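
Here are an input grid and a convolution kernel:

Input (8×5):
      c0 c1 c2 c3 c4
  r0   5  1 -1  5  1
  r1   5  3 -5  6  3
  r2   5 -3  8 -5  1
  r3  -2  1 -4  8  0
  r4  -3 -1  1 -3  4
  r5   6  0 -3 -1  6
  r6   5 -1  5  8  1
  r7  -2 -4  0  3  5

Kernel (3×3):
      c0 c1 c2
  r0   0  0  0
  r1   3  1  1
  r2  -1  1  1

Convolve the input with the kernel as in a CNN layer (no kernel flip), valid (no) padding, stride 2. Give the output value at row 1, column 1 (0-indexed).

-4

The receptive field on the input at this output position is [8 -5 1 / -4 8 0 / 1 -3 4]. Elementwise product with the kernel and sum: -4·3 + 8·1 + 0·1 + 1·-1 + -3·1 + 4·1.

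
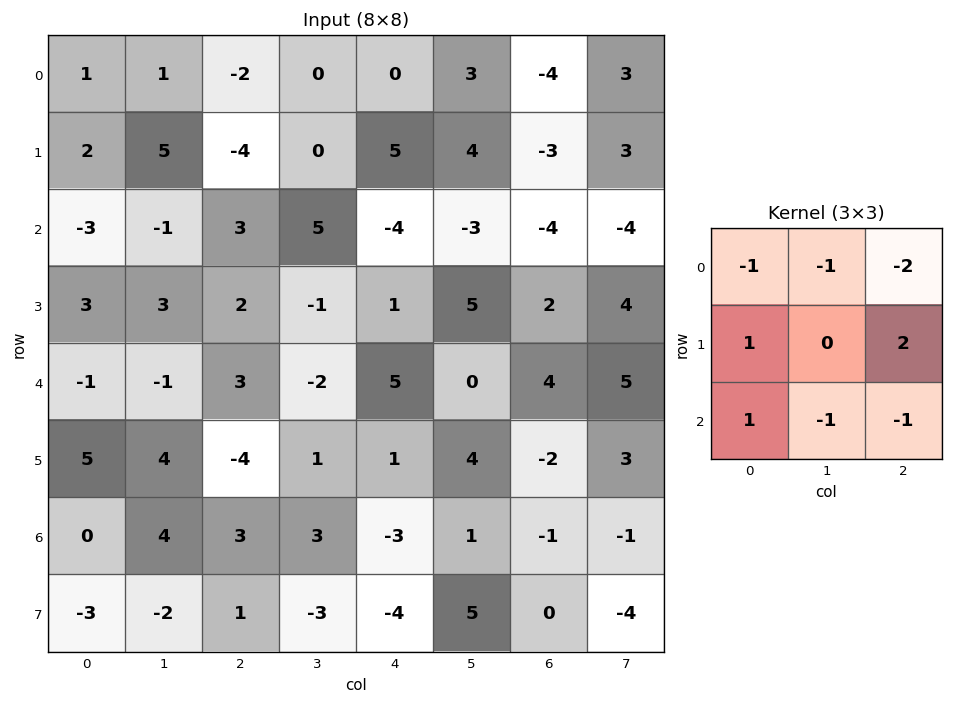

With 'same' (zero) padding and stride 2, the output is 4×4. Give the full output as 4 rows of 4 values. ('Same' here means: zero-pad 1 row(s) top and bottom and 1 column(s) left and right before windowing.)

Output[0,0]: The receptive field on the zero-padded input at this output position is [0 0 0 / 0 1 1 / 0 2 5]. Elementwise product with the kernel and sum: 0·-1 + 0·-1 + 0·-2 + 0·1 + 1·2 + 0·1 + 2·-1 + 5·-1.

-5 10 -3 13
-20 10 -21 -19
-20 -1 -16 -2
0 8 -9 0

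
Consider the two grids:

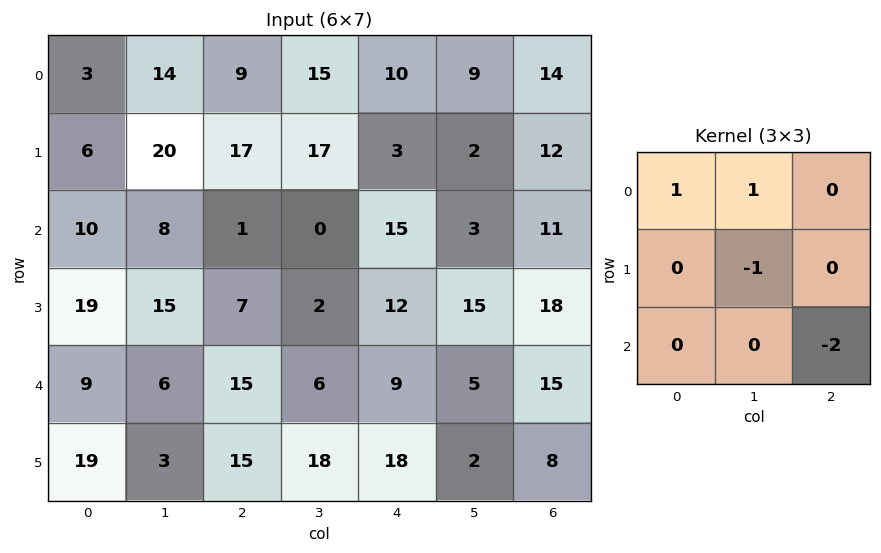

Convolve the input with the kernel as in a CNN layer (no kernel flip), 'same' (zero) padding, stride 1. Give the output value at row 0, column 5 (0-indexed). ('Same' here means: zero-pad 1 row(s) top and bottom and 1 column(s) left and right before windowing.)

-33

The receptive field on the zero-padded input at this output position is [0 0 0 / 10 9 14 / 3 2 12]. Elementwise product with the kernel and sum: 0·1 + 0·1 + 9·-1 + 12·-2.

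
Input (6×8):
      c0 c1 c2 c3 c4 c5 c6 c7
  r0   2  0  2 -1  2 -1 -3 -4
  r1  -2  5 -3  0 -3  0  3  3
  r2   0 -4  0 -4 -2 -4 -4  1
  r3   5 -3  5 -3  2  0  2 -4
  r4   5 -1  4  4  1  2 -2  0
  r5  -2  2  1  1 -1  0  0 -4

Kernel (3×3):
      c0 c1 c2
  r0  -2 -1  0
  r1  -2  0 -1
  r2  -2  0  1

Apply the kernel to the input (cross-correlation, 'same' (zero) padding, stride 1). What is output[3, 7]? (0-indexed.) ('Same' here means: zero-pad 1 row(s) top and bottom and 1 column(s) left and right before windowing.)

The receptive field on the zero-padded input at this output position is [-4 1 0 / 2 -4 0 / -2 0 0]. Elementwise product with the kernel and sum: -4·-2 + 1·-1 + 2·-2 + 0·-1 + -2·-2 + 0·1.

7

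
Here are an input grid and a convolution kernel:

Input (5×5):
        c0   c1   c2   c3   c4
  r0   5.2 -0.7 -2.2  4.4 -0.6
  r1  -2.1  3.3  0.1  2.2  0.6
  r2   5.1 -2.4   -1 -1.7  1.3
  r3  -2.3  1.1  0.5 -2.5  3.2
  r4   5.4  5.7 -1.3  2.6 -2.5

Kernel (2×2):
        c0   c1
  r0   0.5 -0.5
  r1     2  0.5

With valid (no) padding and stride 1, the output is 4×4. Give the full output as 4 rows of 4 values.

Output[0,0]: The receptive field on the input at this output position is [5.2 -0.7 / -2.1 3.3]. Elementwise product with the kernel and sum: 5.2·0.5 + -0.7·-0.5 + -2.1·2 + 3.3·0.5.

0.4 7.4 -2 7.2
6.3 -3.7 -3.9 -1.95
-0.3 1.75 0.1 -4.9
11.95 11.05 0.2 1.1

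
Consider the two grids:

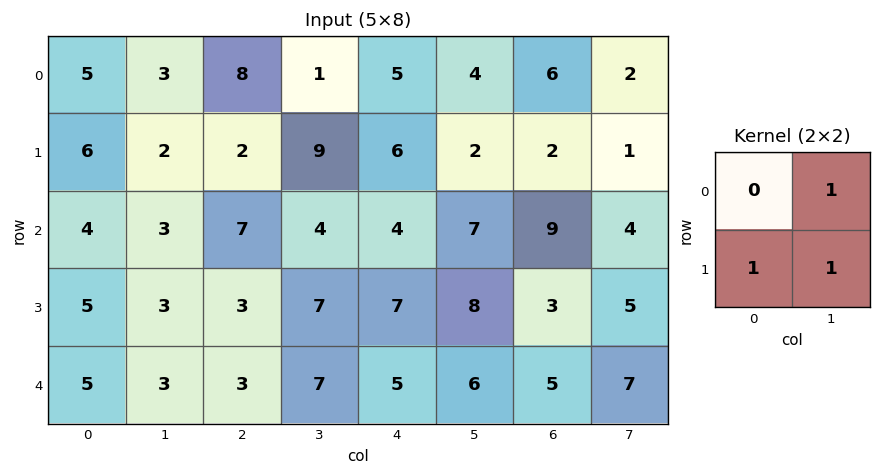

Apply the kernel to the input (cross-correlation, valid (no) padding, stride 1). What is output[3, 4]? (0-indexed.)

19

The receptive field on the input at this output position is [7 8 / 5 6]. Elementwise product with the kernel and sum: 8·1 + 5·1 + 6·1.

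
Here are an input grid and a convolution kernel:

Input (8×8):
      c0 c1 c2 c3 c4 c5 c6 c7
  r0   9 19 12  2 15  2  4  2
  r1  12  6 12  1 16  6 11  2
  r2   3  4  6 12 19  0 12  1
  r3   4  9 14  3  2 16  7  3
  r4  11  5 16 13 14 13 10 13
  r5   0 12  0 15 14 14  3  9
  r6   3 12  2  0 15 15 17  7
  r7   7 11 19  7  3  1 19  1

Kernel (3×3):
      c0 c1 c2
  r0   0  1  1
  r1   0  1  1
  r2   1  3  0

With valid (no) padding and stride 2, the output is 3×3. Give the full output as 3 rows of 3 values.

Output[0,0]: The receptive field on the input at this output position is [9 19 12 / 12 6 12 / 3 4 6]. Elementwise product with the kernel and sum: 19·1 + 12·1 + 6·1 + 12·1 + 3·1 + 4·3.
Output[0,1]: The receptive field on the input at this output position is [12 2 15 / 12 1 16 / 6 12 19]. Elementwise product with the kernel and sum: 2·1 + 15·1 + 1·1 + 16·1 + 6·1 + 12·3.

64 76 42
59 91 88
72 58 100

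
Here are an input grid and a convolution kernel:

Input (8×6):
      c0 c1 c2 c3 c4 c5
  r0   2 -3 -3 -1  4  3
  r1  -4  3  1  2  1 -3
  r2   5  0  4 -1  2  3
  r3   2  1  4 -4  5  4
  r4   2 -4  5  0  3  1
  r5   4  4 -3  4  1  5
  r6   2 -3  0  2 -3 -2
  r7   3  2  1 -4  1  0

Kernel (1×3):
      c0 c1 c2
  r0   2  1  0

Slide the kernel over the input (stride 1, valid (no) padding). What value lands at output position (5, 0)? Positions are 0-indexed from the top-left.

The receptive field on the input at this output position is [4 4 -3]. Elementwise product with the kernel and sum: 4·2 + 4·1.

12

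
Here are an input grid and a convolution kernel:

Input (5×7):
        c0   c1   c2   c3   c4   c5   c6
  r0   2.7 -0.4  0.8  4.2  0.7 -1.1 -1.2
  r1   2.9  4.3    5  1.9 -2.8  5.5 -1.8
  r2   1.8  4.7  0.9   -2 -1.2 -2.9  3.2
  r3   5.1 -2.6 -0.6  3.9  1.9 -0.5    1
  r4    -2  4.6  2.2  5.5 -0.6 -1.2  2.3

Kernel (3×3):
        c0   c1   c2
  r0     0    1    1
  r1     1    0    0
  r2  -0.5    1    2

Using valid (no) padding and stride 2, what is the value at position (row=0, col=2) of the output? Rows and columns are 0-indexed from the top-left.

The receptive field on the input at this output position is [0.7 -1.1 -1.2 / -2.8 5.5 -1.8 / -1.2 -2.9 3.2]. Elementwise product with the kernel and sum: -1.1·1 + -1.2·1 + -2.8·1 + -1.2·-0.5 + -2.9·1 + 3.2·2.

-1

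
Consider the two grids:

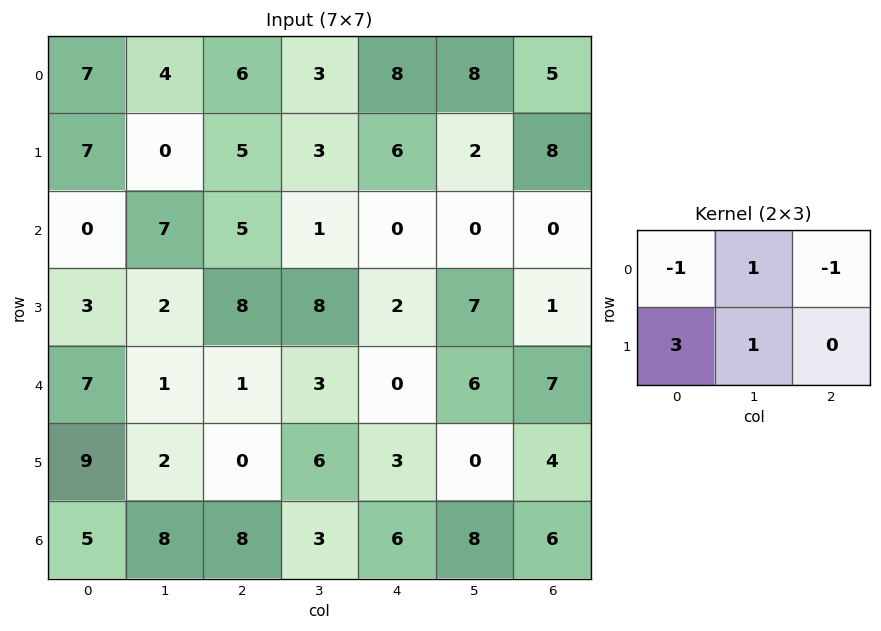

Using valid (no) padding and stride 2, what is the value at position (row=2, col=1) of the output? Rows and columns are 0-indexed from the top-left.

The receptive field on the input at this output position is [1 3 0 / 0 6 3]. Elementwise product with the kernel and sum: 1·-1 + 3·1 + 0·-1 + 0·3 + 6·1.

8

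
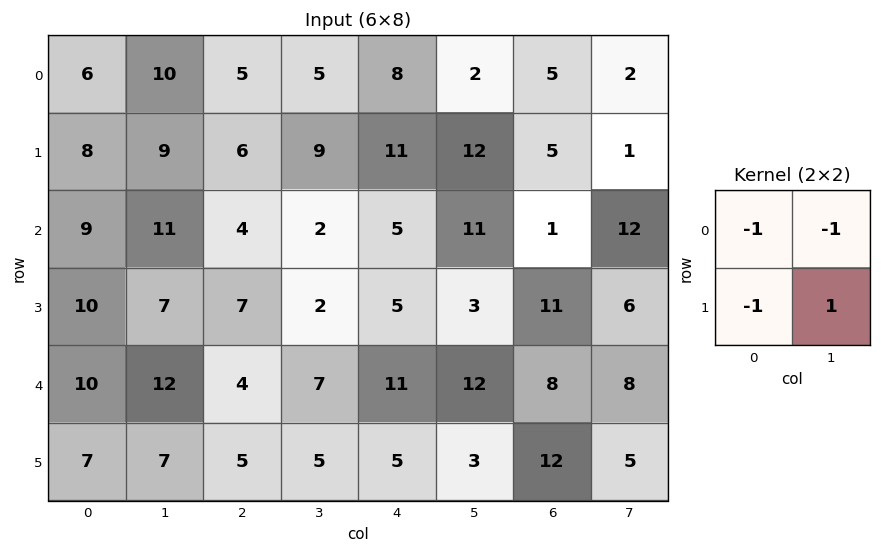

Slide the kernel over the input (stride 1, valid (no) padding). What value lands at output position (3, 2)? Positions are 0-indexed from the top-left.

-6

The receptive field on the input at this output position is [7 2 / 4 7]. Elementwise product with the kernel and sum: 7·-1 + 2·-1 + 4·-1 + 7·1.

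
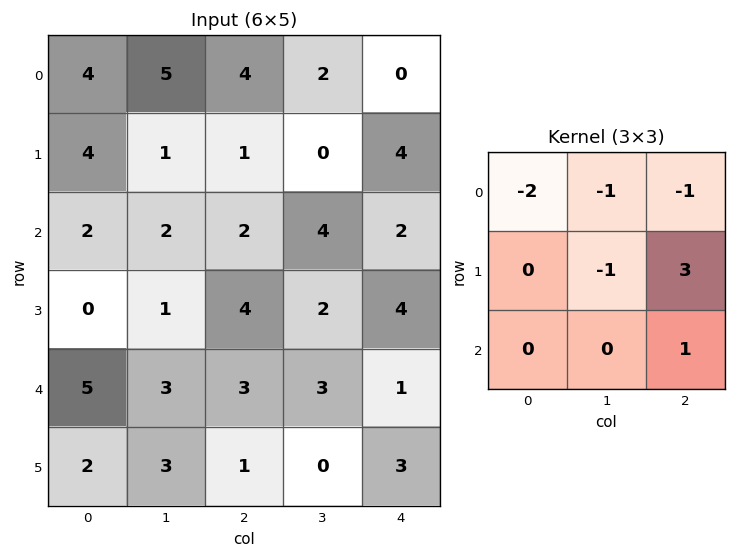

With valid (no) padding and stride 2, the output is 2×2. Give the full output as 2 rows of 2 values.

-13 4
6 1

Output[0,0]: The receptive field on the input at this output position is [4 5 4 / 4 1 1 / 2 2 2]. Elementwise product with the kernel and sum: 4·-2 + 5·-1 + 4·-1 + 1·-1 + 1·3 + 2·1.
Output[0,1]: The receptive field on the input at this output position is [4 2 0 / 1 0 4 / 2 4 2]. Elementwise product with the kernel and sum: 4·-2 + 2·-1 + 0·-1 + 0·-1 + 4·3 + 2·1.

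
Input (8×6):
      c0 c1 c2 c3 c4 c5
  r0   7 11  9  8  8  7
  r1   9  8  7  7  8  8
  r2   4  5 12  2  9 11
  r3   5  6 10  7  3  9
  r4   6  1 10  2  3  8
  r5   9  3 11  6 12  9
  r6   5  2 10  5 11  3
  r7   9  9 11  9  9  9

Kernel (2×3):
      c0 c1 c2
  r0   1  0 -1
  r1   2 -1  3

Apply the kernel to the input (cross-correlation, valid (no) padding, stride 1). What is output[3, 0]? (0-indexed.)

36

The receptive field on the input at this output position is [5 6 10 / 6 1 10]. Elementwise product with the kernel and sum: 5·1 + 10·-1 + 6·2 + 1·-1 + 10·3.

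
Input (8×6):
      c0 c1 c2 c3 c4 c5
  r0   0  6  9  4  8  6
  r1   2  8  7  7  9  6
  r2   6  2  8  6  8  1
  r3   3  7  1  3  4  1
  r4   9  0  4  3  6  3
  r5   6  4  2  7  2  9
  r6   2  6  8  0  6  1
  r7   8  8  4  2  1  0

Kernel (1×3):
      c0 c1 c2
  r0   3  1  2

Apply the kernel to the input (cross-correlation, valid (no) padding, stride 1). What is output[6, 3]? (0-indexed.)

8

The receptive field on the input at this output position is [0 6 1]. Elementwise product with the kernel and sum: 0·3 + 6·1 + 1·2.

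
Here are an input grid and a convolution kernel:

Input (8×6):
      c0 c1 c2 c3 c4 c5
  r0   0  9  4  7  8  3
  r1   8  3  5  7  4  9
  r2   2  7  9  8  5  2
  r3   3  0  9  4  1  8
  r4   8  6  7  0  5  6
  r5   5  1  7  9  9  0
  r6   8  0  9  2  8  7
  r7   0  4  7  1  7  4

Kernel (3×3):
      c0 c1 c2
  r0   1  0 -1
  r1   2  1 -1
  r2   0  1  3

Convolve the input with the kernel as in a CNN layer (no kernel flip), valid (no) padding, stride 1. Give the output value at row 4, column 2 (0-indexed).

42

The receptive field on the input at this output position is [7 0 5 / 7 9 9 / 9 2 8]. Elementwise product with the kernel and sum: 7·1 + 5·-1 + 7·2 + 9·1 + 9·-1 + 2·1 + 8·3.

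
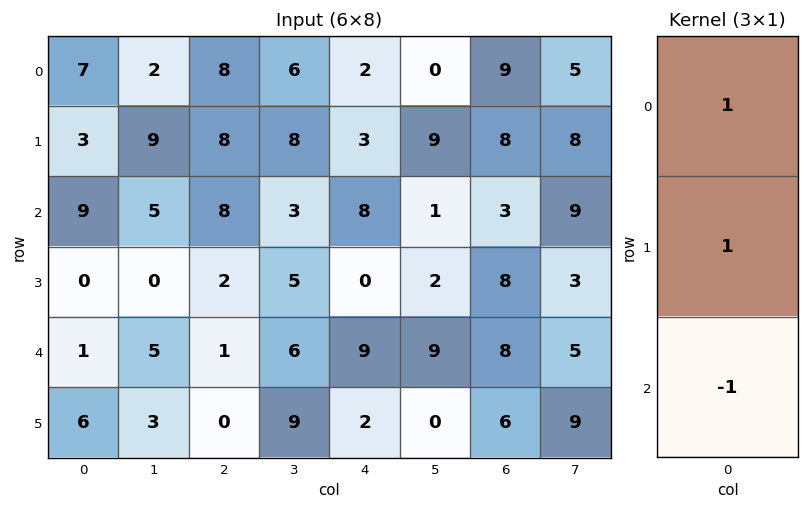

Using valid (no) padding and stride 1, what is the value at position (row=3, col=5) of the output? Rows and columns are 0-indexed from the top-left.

11

The receptive field on the input at this output position is [2 / 9 / 0]. Elementwise product with the kernel and sum: 2·1 + 9·1 + 0·-1.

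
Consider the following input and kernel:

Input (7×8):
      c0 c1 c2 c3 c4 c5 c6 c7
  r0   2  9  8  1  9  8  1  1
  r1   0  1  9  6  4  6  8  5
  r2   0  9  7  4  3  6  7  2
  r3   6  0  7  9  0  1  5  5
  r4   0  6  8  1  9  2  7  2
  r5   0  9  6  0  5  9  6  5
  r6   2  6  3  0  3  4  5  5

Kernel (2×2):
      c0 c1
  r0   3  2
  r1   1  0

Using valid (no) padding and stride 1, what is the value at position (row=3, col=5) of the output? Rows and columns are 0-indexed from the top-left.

15

The receptive field on the input at this output position is [1 5 / 2 7]. Elementwise product with the kernel and sum: 1·3 + 5·2 + 2·1.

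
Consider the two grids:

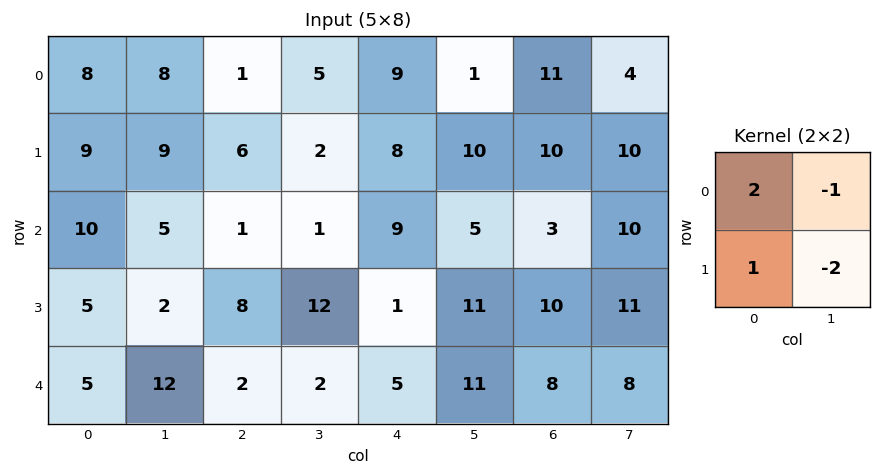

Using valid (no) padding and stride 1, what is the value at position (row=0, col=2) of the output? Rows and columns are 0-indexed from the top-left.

The receptive field on the input at this output position is [1 5 / 6 2]. Elementwise product with the kernel and sum: 1·2 + 5·-1 + 6·1 + 2·-2.

-1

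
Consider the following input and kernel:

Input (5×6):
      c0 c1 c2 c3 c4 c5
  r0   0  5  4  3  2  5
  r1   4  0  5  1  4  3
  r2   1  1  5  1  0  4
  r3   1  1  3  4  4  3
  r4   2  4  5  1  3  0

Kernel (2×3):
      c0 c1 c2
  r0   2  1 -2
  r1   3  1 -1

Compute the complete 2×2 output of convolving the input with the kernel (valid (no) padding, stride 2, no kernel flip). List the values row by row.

4 19
-6 20

Output[0,0]: The receptive field on the input at this output position is [0 5 4 / 4 0 5]. Elementwise product with the kernel and sum: 0·2 + 5·1 + 4·-2 + 4·3 + 0·1 + 5·-1.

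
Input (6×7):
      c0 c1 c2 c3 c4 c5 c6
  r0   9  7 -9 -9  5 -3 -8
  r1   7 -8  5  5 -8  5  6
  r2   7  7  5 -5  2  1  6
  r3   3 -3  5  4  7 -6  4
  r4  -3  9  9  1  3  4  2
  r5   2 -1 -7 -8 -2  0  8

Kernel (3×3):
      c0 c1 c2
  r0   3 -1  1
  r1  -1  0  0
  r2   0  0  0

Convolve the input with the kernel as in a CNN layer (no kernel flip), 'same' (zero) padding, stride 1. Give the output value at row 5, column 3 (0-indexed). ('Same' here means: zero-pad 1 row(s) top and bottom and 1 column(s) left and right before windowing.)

36

The receptive field on the zero-padded input at this output position is [9 1 3 / -7 -8 -2 / 0 0 0]. Elementwise product with the kernel and sum: 9·3 + 1·-1 + 3·1 + -7·-1.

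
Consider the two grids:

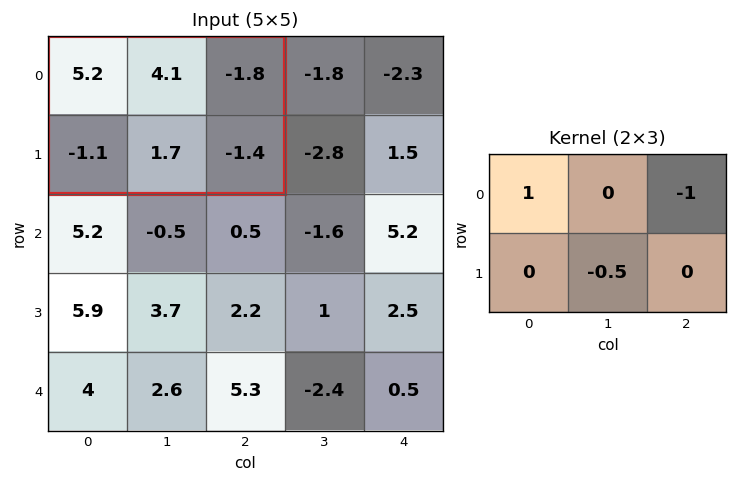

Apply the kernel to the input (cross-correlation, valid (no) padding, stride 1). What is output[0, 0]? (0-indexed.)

6.15

The receptive field on the input at this output position is [5.2 4.1 -1.8 / -1.1 1.7 -1.4]. Elementwise product with the kernel and sum: 5.2·1 + -1.8·-1 + 1.7·-0.5.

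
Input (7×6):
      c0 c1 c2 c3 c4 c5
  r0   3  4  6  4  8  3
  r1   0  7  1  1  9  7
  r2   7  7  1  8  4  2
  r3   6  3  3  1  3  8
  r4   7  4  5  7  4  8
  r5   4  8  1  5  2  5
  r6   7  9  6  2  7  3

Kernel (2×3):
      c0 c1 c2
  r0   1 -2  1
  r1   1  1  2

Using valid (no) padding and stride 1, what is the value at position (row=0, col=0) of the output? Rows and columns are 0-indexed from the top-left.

The receptive field on the input at this output position is [3 4 6 / 0 7 1]. Elementwise product with the kernel and sum: 3·1 + 4·-2 + 6·1 + 0·1 + 7·1 + 1·2.

10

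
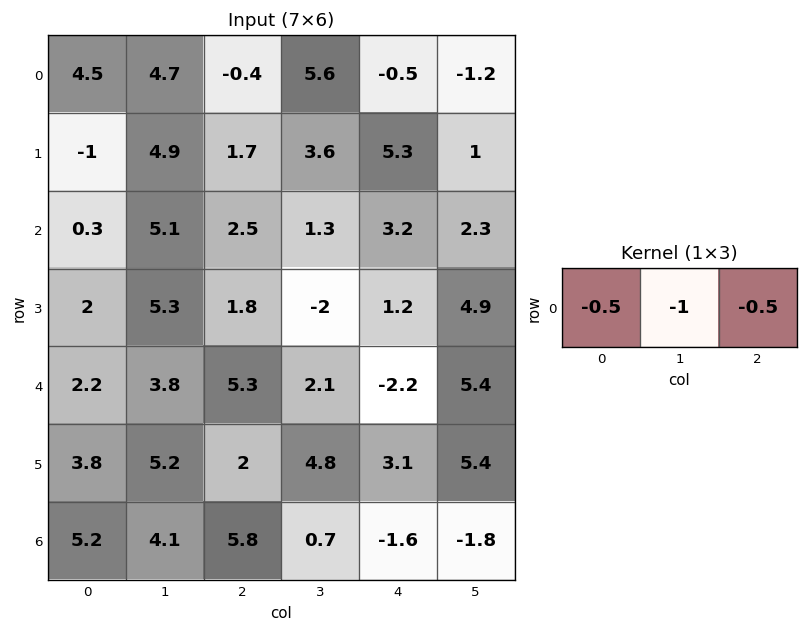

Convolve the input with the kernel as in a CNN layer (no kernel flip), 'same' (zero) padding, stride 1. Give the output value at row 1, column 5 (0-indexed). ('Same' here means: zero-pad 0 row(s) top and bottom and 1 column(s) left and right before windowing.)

The receptive field on the zero-padded input at this output position is [5.3 1 0]. Elementwise product with the kernel and sum: 5.3·-0.5 + 1·-1 + 0·-0.5.

-3.65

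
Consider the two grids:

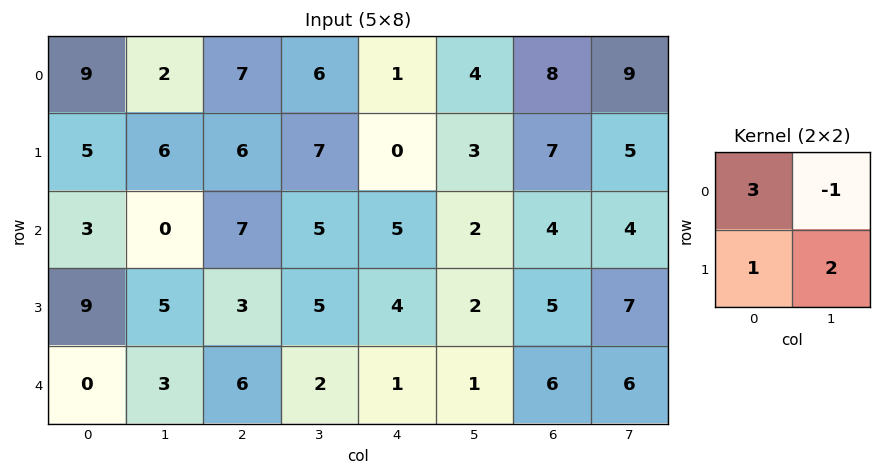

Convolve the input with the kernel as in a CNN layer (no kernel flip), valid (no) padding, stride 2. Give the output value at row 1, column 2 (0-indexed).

21

The receptive field on the input at this output position is [5 2 / 4 2]. Elementwise product with the kernel and sum: 5·3 + 2·-1 + 4·1 + 2·2.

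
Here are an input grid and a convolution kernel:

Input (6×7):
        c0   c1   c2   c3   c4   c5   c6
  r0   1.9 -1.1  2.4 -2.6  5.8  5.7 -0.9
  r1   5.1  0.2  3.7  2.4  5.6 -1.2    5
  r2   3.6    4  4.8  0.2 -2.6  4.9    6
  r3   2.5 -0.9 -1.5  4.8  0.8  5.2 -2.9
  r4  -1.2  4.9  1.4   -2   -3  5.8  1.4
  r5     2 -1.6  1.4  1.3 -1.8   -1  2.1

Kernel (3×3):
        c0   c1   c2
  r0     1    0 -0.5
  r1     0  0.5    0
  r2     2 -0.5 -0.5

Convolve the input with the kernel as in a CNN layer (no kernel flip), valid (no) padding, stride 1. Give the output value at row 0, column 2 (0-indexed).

11.5

The receptive field on the input at this output position is [2.4 -2.6 5.8 / 3.7 2.4 5.6 / 4.8 0.2 -2.6]. Elementwise product with the kernel and sum: 2.4·1 + 5.8·-0.5 + 2.4·0.5 + 4.8·2 + 0.2·-0.5 + -2.6·-0.5.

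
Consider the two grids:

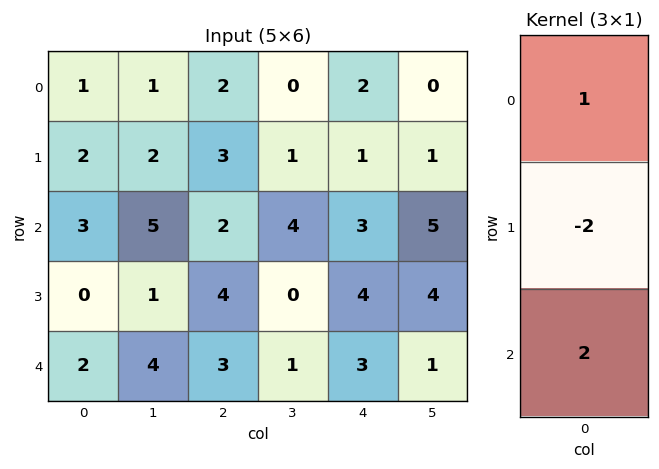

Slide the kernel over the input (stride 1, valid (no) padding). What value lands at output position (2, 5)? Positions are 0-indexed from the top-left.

The receptive field on the input at this output position is [5 / 4 / 1]. Elementwise product with the kernel and sum: 5·1 + 4·-2 + 1·2.

-1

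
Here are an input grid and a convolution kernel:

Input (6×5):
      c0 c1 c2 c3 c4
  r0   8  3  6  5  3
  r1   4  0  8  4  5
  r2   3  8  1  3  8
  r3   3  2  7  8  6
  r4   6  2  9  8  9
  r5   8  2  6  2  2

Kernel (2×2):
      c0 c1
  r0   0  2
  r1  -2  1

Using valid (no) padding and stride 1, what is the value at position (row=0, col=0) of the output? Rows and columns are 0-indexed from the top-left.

-2

The receptive field on the input at this output position is [8 3 / 4 0]. Elementwise product with the kernel and sum: 3·2 + 4·-2 + 0·1.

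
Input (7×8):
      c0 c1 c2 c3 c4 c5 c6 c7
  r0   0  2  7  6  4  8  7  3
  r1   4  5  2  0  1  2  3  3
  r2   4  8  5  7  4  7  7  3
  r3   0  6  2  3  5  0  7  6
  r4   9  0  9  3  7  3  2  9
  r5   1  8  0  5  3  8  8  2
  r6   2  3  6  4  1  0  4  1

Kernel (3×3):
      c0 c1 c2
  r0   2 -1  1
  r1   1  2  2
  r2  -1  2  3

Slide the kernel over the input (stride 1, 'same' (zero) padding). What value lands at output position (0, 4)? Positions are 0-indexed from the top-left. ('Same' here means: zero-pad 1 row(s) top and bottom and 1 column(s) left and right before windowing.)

The receptive field on the zero-padded input at this output position is [0 0 0 / 6 4 8 / 0 1 2]. Elementwise product with the kernel and sum: 0·2 + 0·-1 + 0·1 + 6·1 + 4·2 + 8·2 + 0·-1 + 1·2 + 2·3.

38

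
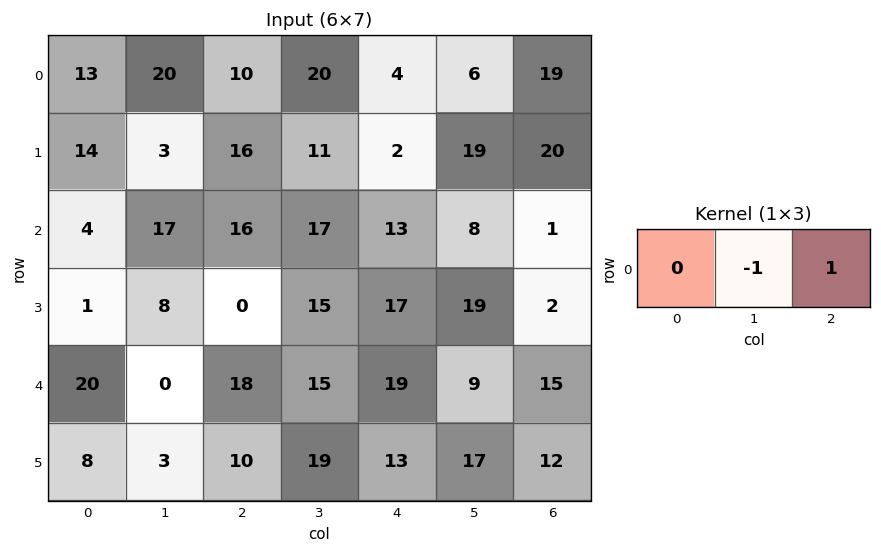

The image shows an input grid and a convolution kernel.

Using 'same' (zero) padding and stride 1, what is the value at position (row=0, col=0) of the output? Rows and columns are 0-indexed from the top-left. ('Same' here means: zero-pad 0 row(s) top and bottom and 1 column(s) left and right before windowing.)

7

The receptive field on the zero-padded input at this output position is [0 13 20]. Elementwise product with the kernel and sum: 13·-1 + 20·1.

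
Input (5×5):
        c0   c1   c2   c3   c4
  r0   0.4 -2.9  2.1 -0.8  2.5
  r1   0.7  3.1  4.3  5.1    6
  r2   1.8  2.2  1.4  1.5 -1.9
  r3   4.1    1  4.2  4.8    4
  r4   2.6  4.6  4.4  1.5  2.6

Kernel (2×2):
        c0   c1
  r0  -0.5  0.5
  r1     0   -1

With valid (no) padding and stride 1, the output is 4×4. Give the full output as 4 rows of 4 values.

Output[0,0]: The receptive field on the input at this output position is [0.4 -2.9 / 0.7 3.1]. Elementwise product with the kernel and sum: 0.4·-0.5 + -2.9·0.5 + 3.1·-1.

-4.75 -1.8 -6.55 -4.35
-1 -0.8 -1.1 2.35
-0.8 -4.6 -4.75 -5.7
-6.15 -2.8 -1.2 -3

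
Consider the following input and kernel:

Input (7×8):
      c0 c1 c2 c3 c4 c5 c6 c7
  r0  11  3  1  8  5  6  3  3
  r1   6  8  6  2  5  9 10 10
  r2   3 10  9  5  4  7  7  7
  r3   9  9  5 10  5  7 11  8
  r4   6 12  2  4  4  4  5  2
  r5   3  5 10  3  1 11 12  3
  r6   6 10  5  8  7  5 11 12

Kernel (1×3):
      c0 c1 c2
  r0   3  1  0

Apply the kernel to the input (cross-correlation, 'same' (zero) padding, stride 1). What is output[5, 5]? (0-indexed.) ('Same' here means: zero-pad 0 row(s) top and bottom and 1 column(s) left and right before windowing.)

14

The receptive field on the zero-padded input at this output position is [1 11 12]. Elementwise product with the kernel and sum: 1·3 + 11·1.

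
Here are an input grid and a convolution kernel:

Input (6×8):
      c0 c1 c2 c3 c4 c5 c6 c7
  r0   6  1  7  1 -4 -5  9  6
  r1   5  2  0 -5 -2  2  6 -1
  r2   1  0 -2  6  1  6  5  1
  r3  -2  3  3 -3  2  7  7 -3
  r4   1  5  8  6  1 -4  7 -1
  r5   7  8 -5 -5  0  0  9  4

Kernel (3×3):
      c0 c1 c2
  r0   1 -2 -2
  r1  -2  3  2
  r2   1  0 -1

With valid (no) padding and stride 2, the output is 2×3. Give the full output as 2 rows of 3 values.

-11 -9 6
17 -20 4

Output[0,0]: The receptive field on the input at this output position is [6 1 7 / 5 2 0 / 1 0 -2]. Elementwise product with the kernel and sum: 6·1 + 1·-2 + 7·-2 + 5·-2 + 2·3 + 0·2 + 1·1 + -2·-1.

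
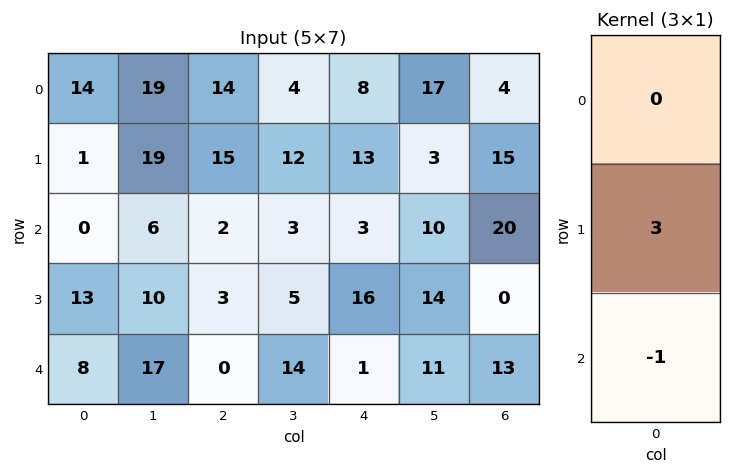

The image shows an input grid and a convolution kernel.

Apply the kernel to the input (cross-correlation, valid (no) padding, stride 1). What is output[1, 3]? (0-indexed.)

The receptive field on the input at this output position is [12 / 3 / 5]. Elementwise product with the kernel and sum: 3·3 + 5·-1.

4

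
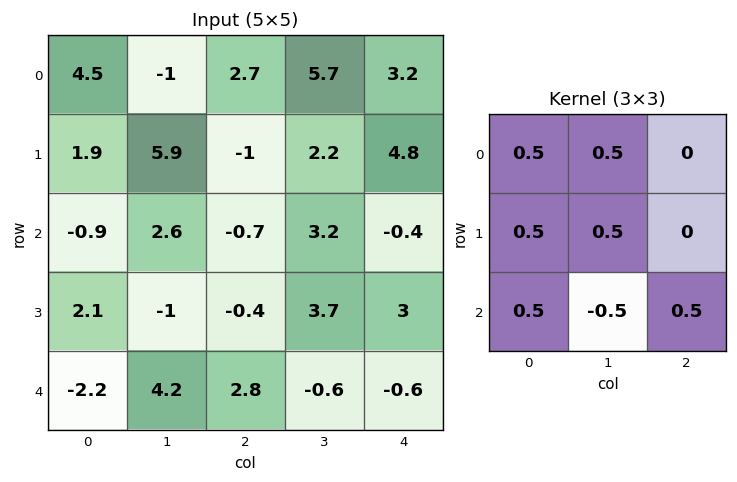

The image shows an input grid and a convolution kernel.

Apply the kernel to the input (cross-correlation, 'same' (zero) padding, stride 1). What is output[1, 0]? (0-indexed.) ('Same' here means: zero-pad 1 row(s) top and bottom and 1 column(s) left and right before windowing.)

4.95

The receptive field on the zero-padded input at this output position is [0 4.5 -1 / 0 1.9 5.9 / 0 -0.9 2.6]. Elementwise product with the kernel and sum: 0·0.5 + 4.5·0.5 + 0·0.5 + 1.9·0.5 + 0·0.5 + -0.9·-0.5 + 2.6·0.5.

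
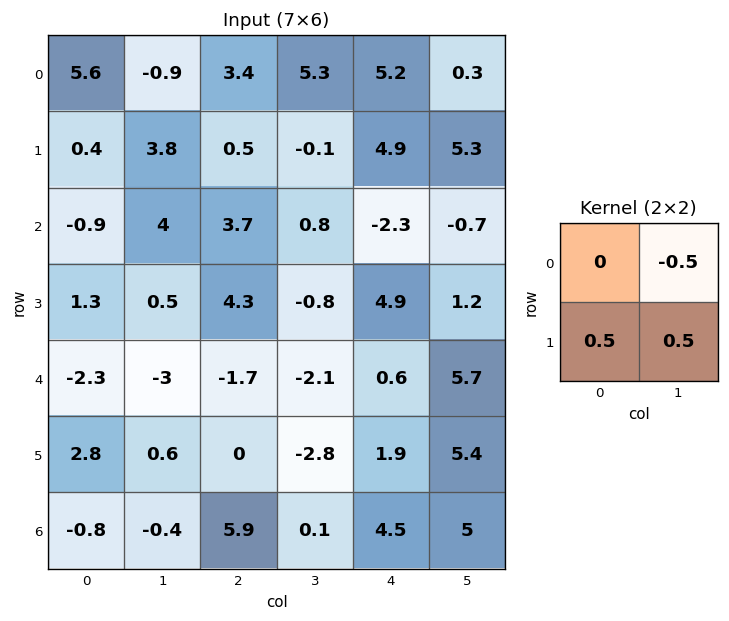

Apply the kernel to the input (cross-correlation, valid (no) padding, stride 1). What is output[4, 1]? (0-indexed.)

The receptive field on the input at this output position is [-3 -1.7 / 0.6 0]. Elementwise product with the kernel and sum: -1.7·-0.5 + 0.6·0.5 + 0·0.5.

1.15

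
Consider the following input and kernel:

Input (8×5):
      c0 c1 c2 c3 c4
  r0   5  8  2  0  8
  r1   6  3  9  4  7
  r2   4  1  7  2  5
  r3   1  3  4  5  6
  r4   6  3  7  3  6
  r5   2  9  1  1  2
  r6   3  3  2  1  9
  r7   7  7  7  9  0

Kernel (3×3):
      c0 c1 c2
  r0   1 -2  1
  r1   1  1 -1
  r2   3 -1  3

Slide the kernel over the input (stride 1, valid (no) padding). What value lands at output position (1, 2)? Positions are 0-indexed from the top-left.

37

The receptive field on the input at this output position is [9 4 7 / 7 2 5 / 4 5 6]. Elementwise product with the kernel and sum: 9·1 + 4·-2 + 7·1 + 7·1 + 2·1 + 5·-1 + 4·3 + 5·-1 + 6·3.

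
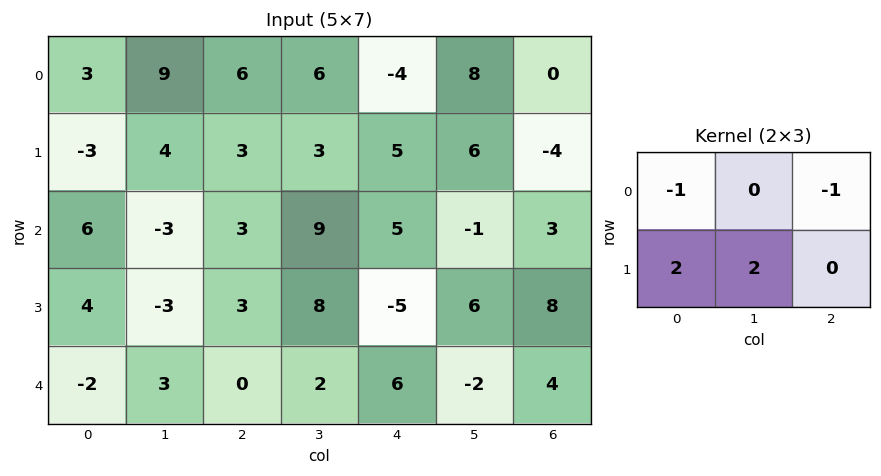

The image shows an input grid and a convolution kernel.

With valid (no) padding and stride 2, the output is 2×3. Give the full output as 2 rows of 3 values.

Output[0,0]: The receptive field on the input at this output position is [3 9 6 / -3 4 3]. Elementwise product with the kernel and sum: 3·-1 + 6·-1 + -3·2 + 4·2.

-7 10 26
-7 14 -6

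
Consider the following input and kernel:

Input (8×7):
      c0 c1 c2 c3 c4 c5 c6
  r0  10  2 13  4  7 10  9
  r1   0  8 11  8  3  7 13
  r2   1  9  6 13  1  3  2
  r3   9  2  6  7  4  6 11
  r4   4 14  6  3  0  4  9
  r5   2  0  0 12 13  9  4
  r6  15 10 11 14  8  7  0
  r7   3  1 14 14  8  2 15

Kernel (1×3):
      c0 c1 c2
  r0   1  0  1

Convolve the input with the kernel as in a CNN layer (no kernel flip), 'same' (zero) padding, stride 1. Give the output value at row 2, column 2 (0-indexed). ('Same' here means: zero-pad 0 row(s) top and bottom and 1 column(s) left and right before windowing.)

22

The receptive field on the zero-padded input at this output position is [9 6 13]. Elementwise product with the kernel and sum: 9·1 + 13·1.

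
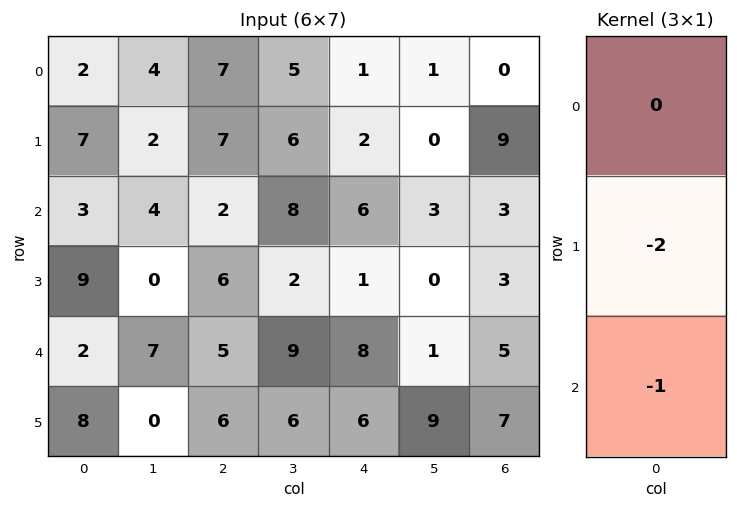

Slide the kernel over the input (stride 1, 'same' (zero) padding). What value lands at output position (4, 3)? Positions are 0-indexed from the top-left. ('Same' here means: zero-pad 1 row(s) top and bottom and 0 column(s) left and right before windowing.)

-24

The receptive field on the zero-padded input at this output position is [2 / 9 / 6]. Elementwise product with the kernel and sum: 9·-2 + 6·-1.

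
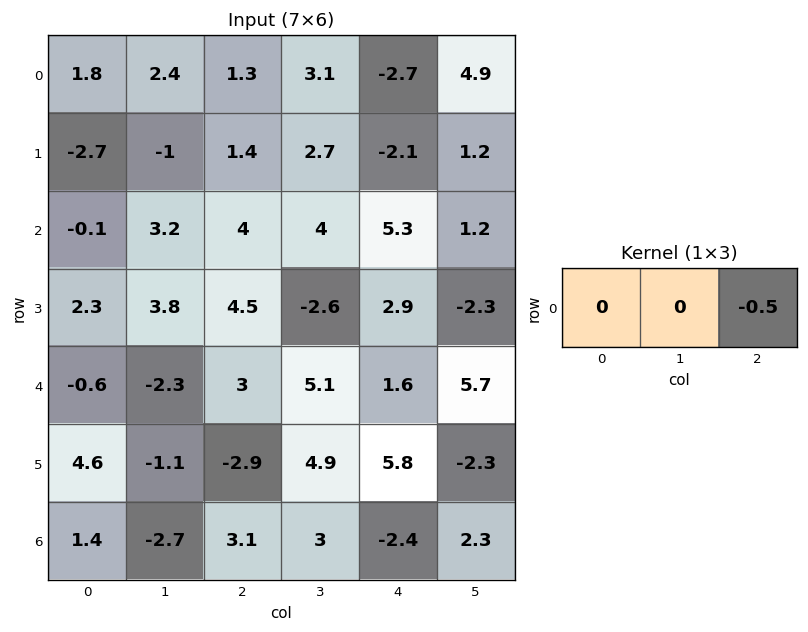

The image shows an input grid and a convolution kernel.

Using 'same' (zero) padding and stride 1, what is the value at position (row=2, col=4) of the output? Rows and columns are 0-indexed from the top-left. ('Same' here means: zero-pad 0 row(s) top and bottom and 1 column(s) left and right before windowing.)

The receptive field on the zero-padded input at this output position is [4 5.3 1.2]. Elementwise product with the kernel and sum: 1.2·-0.5.

-0.6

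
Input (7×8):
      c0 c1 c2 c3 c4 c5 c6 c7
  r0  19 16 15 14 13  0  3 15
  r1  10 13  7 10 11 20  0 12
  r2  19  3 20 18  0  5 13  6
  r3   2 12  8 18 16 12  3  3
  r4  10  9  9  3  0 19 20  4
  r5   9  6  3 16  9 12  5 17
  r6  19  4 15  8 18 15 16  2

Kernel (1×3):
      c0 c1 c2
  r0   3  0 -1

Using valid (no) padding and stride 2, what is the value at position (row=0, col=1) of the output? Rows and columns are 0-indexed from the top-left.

32

The receptive field on the input at this output position is [15 14 13]. Elementwise product with the kernel and sum: 15·3 + 13·-1.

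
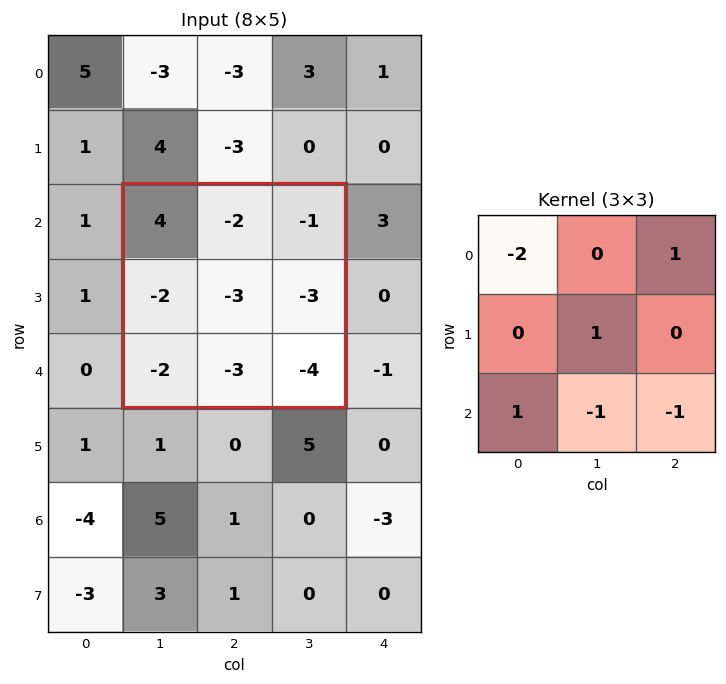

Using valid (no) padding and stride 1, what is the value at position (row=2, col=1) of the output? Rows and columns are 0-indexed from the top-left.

The receptive field on the input at this output position is [4 -2 -1 / -2 -3 -3 / -2 -3 -4]. Elementwise product with the kernel and sum: 4·-2 + -1·1 + -3·1 + -2·1 + -3·-1 + -4·-1.

-7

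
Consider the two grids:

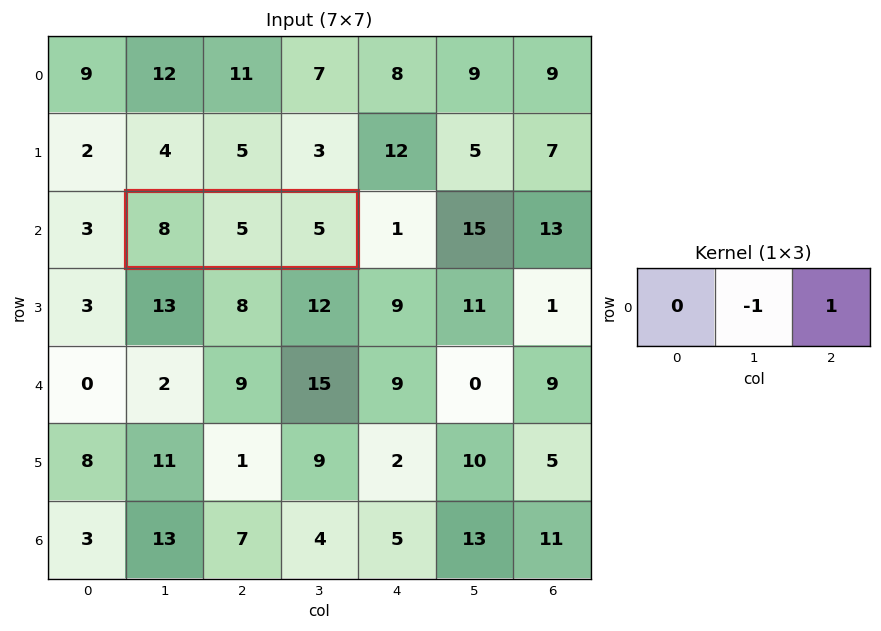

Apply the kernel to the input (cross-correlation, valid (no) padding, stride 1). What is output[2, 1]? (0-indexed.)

The receptive field on the input at this output position is [8 5 5]. Elementwise product with the kernel and sum: 5·-1 + 5·1.

0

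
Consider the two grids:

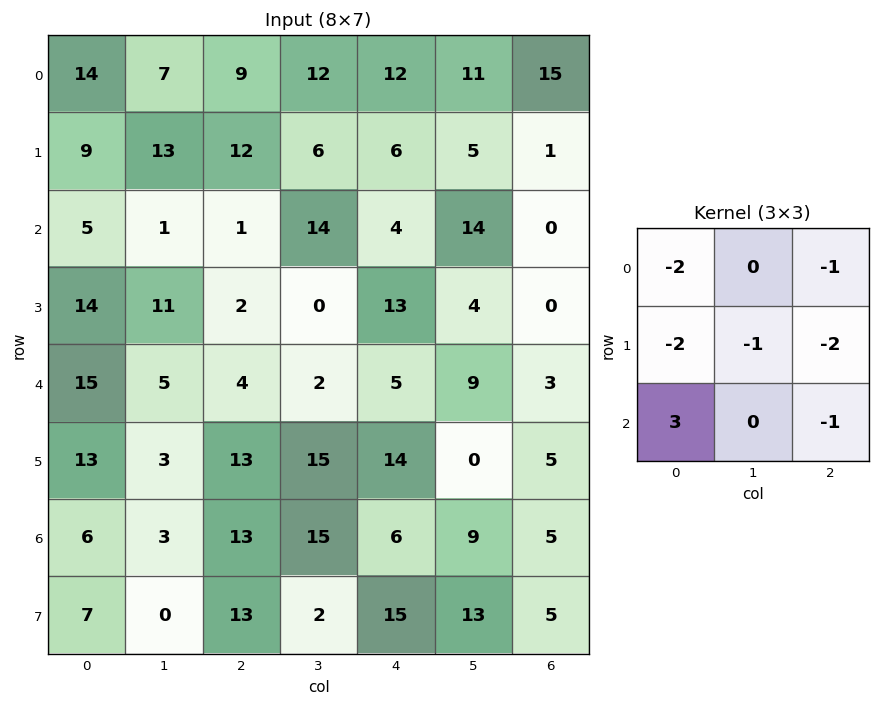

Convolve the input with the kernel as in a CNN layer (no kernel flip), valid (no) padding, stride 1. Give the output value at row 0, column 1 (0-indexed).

-87

The receptive field on the input at this output position is [7 9 12 / 13 12 6 / 1 1 14]. Elementwise product with the kernel and sum: 7·-2 + 12·-1 + 13·-2 + 12·-1 + 6·-2 + 1·3 + 14·-1.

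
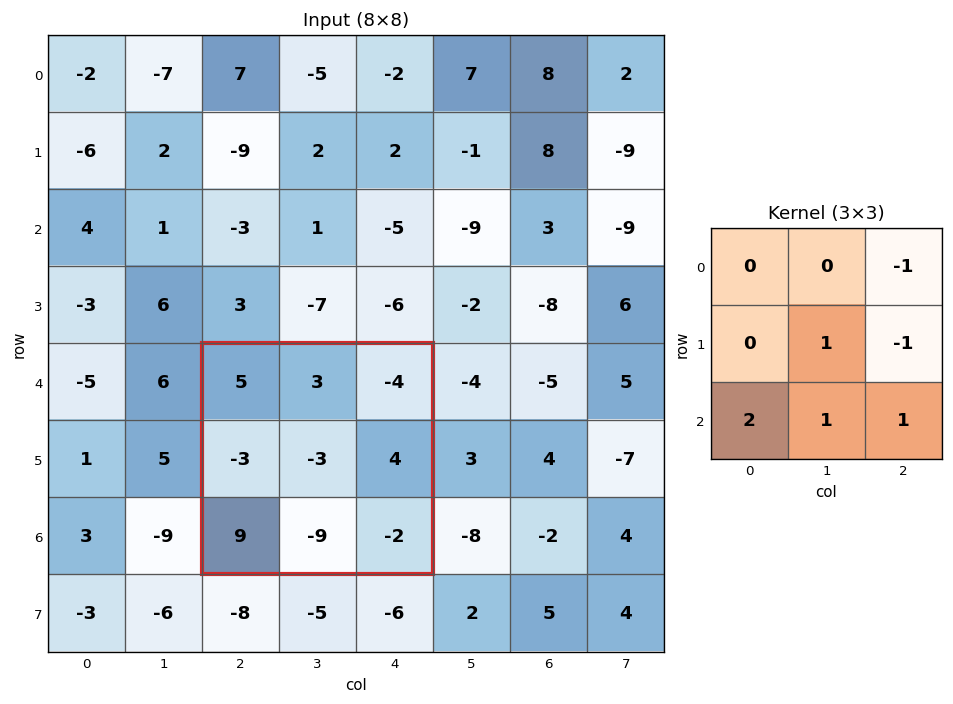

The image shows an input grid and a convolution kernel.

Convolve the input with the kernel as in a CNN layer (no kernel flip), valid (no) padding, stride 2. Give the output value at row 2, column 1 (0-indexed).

4

The receptive field on the input at this output position is [5 3 -4 / -3 -3 4 / 9 -9 -2]. Elementwise product with the kernel and sum: -4·-1 + -3·1 + 4·-1 + 9·2 + -9·1 + -2·1.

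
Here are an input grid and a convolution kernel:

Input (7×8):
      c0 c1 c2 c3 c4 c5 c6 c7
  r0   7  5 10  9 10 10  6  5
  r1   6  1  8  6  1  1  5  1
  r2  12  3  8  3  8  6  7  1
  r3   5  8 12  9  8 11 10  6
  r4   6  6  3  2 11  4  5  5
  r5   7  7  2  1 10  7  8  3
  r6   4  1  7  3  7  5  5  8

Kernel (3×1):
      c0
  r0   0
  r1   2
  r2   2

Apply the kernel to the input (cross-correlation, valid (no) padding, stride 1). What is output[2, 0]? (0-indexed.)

22

The receptive field on the input at this output position is [12 / 5 / 6]. Elementwise product with the kernel and sum: 5·2 + 6·2.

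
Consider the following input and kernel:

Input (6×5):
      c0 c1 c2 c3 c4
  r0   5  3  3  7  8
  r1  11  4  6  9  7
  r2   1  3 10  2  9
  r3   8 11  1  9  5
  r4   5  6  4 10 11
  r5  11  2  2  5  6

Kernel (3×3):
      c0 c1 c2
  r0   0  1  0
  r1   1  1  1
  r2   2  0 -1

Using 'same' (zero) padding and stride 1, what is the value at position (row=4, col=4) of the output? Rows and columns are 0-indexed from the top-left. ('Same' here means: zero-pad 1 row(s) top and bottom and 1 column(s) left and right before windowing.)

The receptive field on the zero-padded input at this output position is [9 5 0 / 10 11 0 / 5 6 0]. Elementwise product with the kernel and sum: 5·1 + 10·1 + 11·1 + 0·1 + 5·2 + 0·-1.

36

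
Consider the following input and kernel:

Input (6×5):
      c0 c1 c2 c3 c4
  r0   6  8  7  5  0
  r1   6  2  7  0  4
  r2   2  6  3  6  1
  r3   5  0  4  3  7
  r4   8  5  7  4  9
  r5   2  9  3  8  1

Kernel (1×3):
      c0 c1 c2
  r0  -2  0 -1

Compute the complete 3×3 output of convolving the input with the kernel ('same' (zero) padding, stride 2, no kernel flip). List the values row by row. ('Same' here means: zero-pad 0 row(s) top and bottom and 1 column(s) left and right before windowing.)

-8 -21 -10
-6 -18 -12
-5 -14 -8

Output[0,0]: The receptive field on the zero-padded input at this output position is [0 6 8]. Elementwise product with the kernel and sum: 0·-2 + 8·-1.
Output[0,1]: The receptive field on the zero-padded input at this output position is [8 7 5]. Elementwise product with the kernel and sum: 8·-2 + 5·-1.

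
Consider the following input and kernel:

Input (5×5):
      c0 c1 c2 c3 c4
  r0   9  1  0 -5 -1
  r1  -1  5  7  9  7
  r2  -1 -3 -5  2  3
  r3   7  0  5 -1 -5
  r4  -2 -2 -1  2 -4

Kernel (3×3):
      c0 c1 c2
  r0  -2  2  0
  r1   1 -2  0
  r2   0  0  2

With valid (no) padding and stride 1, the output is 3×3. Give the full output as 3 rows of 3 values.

Output[0,0]: The receptive field on the input at this output position is [9 1 0 / -1 5 7 / -1 -3 -5]. Elementwise product with the kernel and sum: 9·-2 + 1·2 + -1·1 + 5·-2 + -5·2.
Output[0,1]: The receptive field on the input at this output position is [1 0 -5 / 5 7 9 / -3 -5 2]. Elementwise product with the kernel and sum: 1·-2 + 0·2 + 5·1 + 7·-2 + 2·2.

-37 -7 -15
27 9 -15
1 -10 13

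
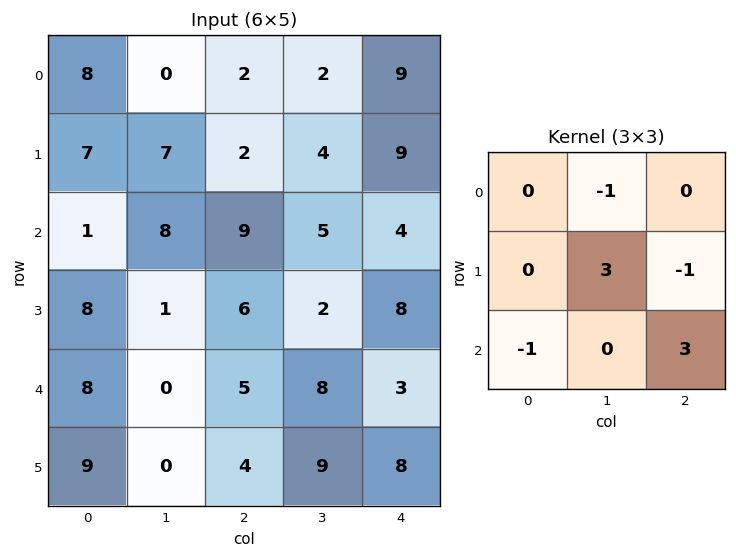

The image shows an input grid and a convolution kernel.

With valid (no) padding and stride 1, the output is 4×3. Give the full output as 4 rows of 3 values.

45 7 4
18 25 25
-4 31 -3
-3 28 39

Output[0,0]: The receptive field on the input at this output position is [8 0 2 / 7 7 2 / 1 8 9]. Elementwise product with the kernel and sum: 0·-1 + 7·3 + 2·-1 + 1·-1 + 9·3.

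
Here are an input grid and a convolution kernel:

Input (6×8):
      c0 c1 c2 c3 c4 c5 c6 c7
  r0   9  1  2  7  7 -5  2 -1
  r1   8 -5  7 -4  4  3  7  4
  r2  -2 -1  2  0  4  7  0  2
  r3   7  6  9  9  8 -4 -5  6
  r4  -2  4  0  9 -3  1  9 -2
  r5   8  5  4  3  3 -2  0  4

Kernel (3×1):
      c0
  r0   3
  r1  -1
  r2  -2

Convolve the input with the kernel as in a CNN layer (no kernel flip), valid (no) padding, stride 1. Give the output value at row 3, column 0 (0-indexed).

The receptive field on the input at this output position is [7 / -2 / 8]. Elementwise product with the kernel and sum: 7·3 + -2·-1 + 8·-2.

7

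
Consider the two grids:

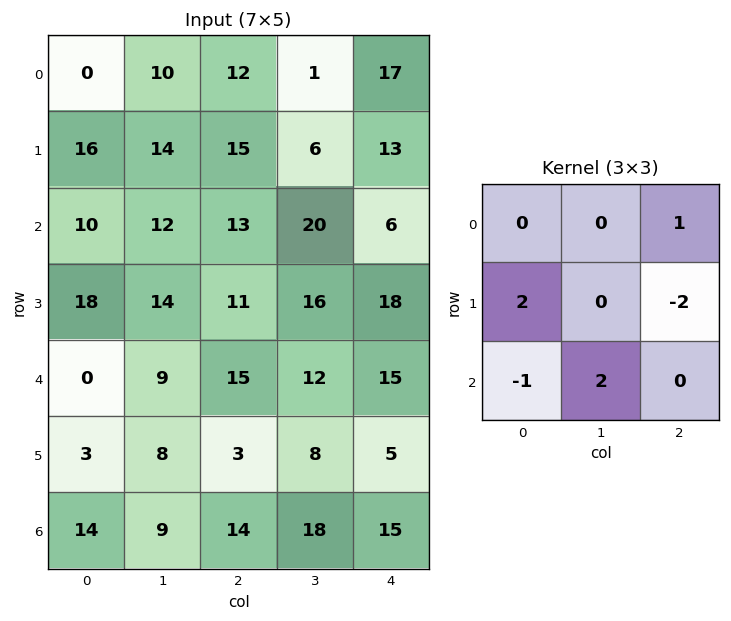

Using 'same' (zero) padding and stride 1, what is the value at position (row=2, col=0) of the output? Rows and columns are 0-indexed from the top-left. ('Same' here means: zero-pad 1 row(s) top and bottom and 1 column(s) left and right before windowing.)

26

The receptive field on the zero-padded input at this output position is [0 16 14 / 0 10 12 / 0 18 14]. Elementwise product with the kernel and sum: 14·1 + 0·2 + 12·-2 + 0·-1 + 18·2.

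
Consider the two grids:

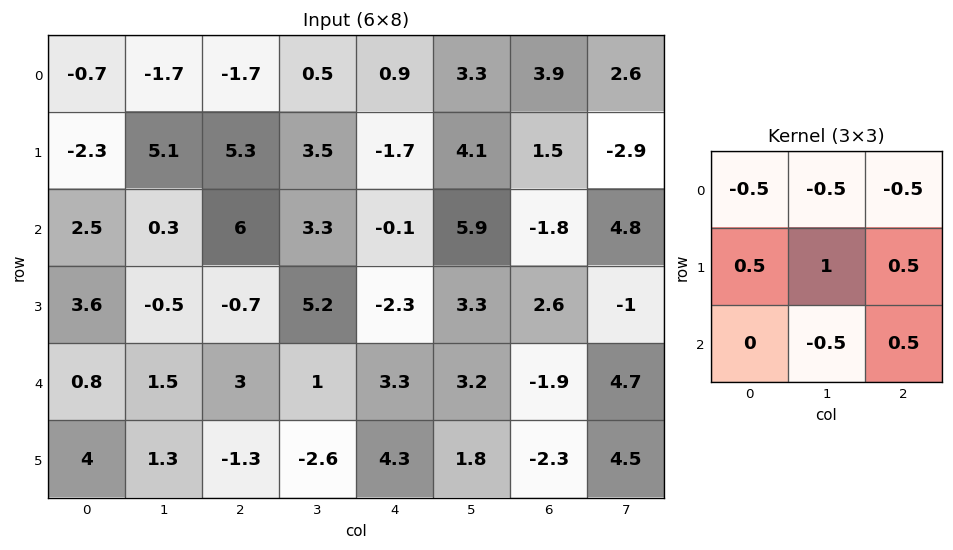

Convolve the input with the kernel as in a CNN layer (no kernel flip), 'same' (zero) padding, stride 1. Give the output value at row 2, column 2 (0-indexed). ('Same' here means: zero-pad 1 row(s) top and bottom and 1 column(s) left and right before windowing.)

The receptive field on the zero-padded input at this output position is [5.1 5.3 3.5 / 0.3 6 3.3 / -0.5 -0.7 5.2]. Elementwise product with the kernel and sum: 5.1·-0.5 + 5.3·-0.5 + 3.5·-0.5 + 0.3·0.5 + 6·1 + 3.3·0.5 + -0.7·-0.5 + 5.2·0.5.

3.8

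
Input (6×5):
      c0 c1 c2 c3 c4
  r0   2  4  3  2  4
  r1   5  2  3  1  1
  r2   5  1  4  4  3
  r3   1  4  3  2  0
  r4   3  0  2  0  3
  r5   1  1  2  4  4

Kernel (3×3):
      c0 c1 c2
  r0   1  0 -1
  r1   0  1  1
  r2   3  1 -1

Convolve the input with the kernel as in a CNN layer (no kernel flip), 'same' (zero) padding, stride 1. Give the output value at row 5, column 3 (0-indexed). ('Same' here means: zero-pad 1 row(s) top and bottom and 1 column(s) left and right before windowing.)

7

The receptive field on the zero-padded input at this output position is [2 0 3 / 2 4 4 / 0 0 0]. Elementwise product with the kernel and sum: 2·1 + 3·-1 + 4·1 + 4·1 + 0·3 + 0·1 + 0·-1.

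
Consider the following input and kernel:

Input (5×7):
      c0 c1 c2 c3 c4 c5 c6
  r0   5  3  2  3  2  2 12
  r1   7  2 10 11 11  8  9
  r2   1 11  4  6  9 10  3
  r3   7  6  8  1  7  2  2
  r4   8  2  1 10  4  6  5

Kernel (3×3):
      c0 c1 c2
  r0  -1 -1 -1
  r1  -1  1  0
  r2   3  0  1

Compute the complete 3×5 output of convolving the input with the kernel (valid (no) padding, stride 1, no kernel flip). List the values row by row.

Output[0,0]: The receptive field on the input at this output position is [5 3 2 / 7 2 10 / 1 11 4]. Elementwise product with the kernel and sum: 5·-1 + 3·-1 + 2·-1 + 7·-1 + 2·1 + 1·3 + 4·1.

-8 39 15 21 11
20 -11 1 -22 -4
8 -3 -19 17 -10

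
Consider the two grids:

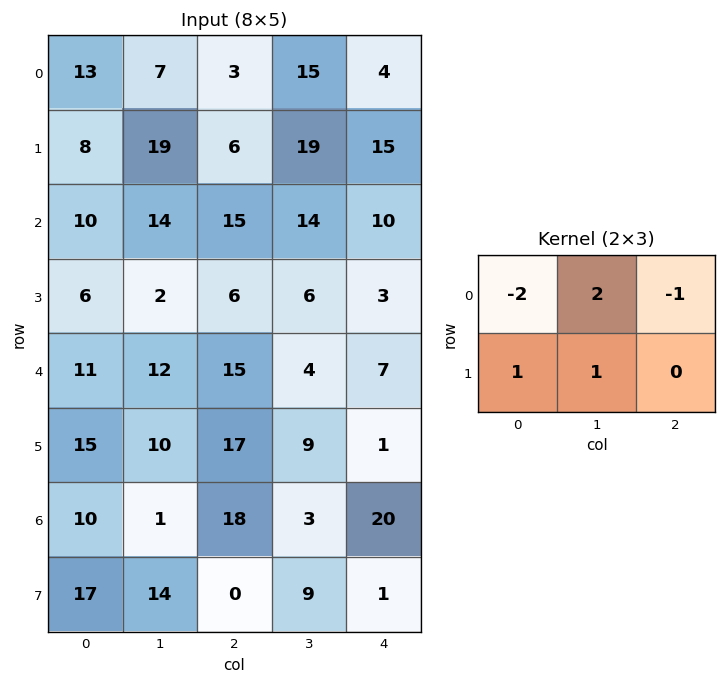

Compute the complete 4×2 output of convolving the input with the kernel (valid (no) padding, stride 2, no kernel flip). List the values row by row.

Output[0,0]: The receptive field on the input at this output position is [13 7 3 / 8 19 6]. Elementwise product with the kernel and sum: 13·-2 + 7·2 + 3·-1 + 8·1 + 19·1.

12 45
1 0
12 -3
-5 -41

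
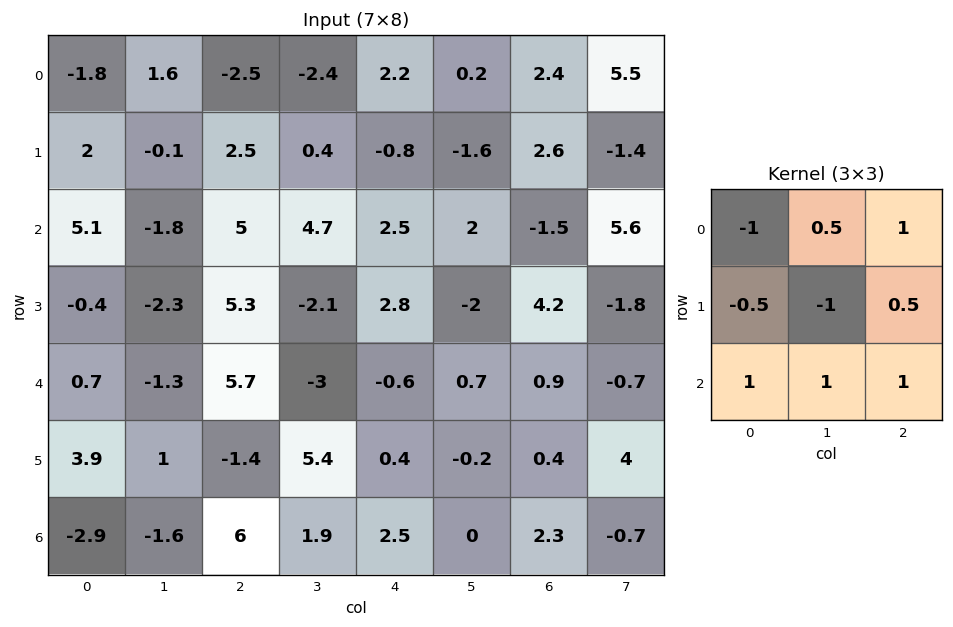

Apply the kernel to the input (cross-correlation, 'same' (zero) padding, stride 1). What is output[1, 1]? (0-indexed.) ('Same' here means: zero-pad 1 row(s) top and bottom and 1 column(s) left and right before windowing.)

The receptive field on the zero-padded input at this output position is [-1.8 1.6 -2.5 / 2 -0.1 2.5 / 5.1 -1.8 5]. Elementwise product with the kernel and sum: -1.8·-1 + 1.6·0.5 + -2.5·1 + 2·-0.5 + -0.1·-1 + 2.5·0.5 + 5.1·1 + -1.8·1 + 5·1.

8.75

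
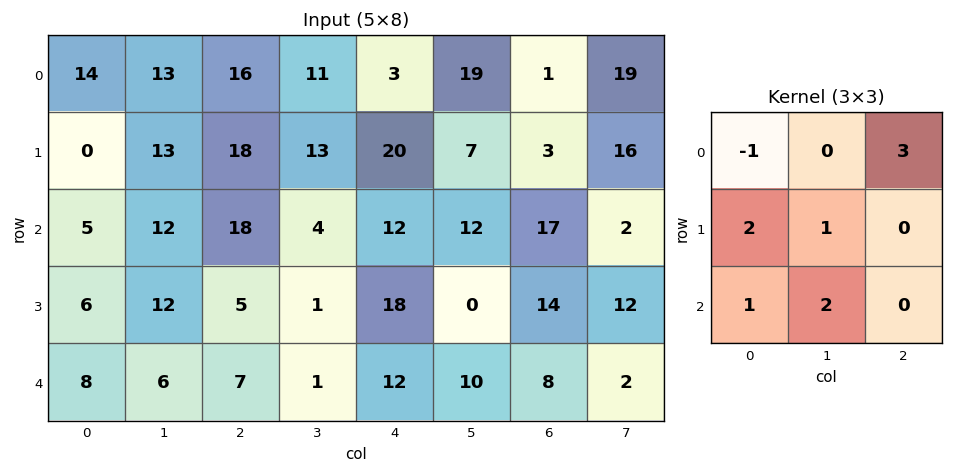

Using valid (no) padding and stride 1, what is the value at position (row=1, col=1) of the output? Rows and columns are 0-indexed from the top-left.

The receptive field on the input at this output position is [13 18 13 / 12 18 4 / 12 5 1]. Elementwise product with the kernel and sum: 13·-1 + 13·3 + 12·2 + 18·1 + 12·1 + 5·2.

90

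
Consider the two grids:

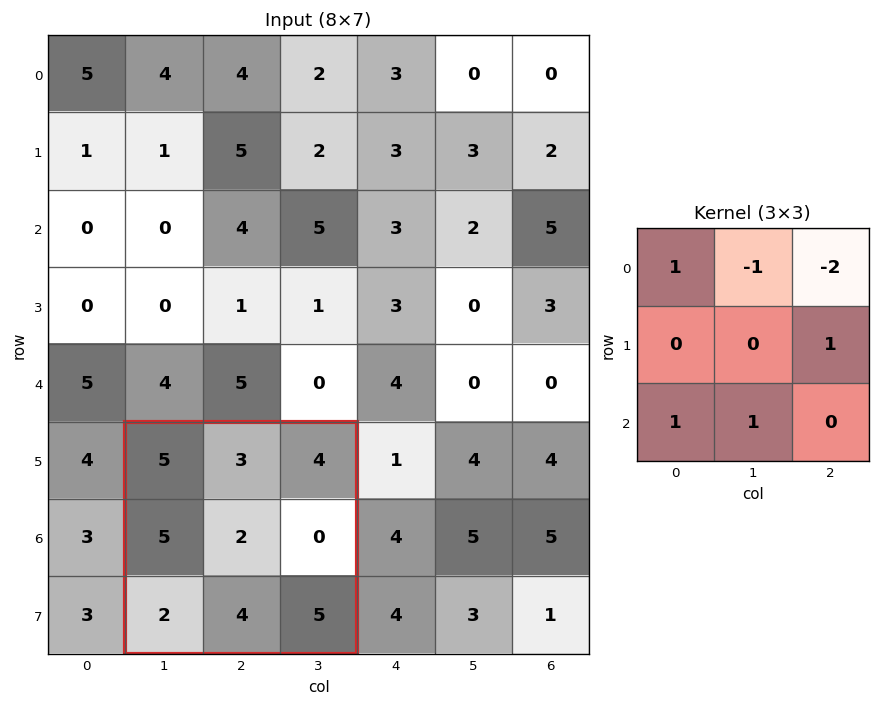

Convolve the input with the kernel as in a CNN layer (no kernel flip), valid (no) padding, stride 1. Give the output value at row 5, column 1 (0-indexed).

The receptive field on the input at this output position is [5 3 4 / 5 2 0 / 2 4 5]. Elementwise product with the kernel and sum: 5·1 + 3·-1 + 4·-2 + 0·1 + 2·1 + 4·1.

0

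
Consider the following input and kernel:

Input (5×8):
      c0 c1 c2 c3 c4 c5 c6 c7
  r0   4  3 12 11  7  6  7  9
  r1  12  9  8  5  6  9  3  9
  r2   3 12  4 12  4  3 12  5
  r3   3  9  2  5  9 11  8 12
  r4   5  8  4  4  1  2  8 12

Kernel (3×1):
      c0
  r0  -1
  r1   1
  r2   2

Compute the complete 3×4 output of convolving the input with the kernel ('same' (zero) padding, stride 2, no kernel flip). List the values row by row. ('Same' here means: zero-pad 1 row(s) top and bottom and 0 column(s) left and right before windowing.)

28 28 19 13
-3 0 16 25
2 2 -8 0

Output[0,0]: The receptive field on the zero-padded input at this output position is [0 / 4 / 12]. Elementwise product with the kernel and sum: 0·-1 + 4·1 + 12·2.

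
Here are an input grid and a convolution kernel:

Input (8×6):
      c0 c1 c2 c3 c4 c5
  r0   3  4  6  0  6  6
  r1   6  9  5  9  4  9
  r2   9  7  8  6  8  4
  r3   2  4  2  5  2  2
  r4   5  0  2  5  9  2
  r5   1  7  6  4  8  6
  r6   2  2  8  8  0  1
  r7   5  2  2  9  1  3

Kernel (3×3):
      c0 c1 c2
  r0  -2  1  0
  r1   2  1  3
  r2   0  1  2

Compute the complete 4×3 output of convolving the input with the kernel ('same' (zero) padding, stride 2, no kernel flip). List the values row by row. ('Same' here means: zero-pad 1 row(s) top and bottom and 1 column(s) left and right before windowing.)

39 37 46
46 39 24
22 25 37
18 48 26

Output[0,0]: The receptive field on the zero-padded input at this output position is [0 0 0 / 0 3 4 / 0 6 9]. Elementwise product with the kernel and sum: 0·-2 + 0·1 + 0·2 + 3·1 + 4·3 + 6·1 + 9·2.
Output[0,1]: The receptive field on the zero-padded input at this output position is [0 0 0 / 4 6 0 / 9 5 9]. Elementwise product with the kernel and sum: 0·-2 + 0·1 + 4·2 + 6·1 + 0·3 + 5·1 + 9·2.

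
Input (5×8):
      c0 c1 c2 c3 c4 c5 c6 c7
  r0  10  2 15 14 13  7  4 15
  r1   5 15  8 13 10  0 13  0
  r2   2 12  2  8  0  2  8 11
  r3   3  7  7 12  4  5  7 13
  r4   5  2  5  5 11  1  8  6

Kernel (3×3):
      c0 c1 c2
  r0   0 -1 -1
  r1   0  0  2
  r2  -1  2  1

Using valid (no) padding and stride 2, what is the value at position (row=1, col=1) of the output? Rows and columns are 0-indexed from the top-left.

16

The receptive field on the input at this output position is [2 8 0 / 7 12 4 / 5 5 11]. Elementwise product with the kernel and sum: 8·-1 + 0·-1 + 4·2 + 5·-1 + 5·2 + 11·1.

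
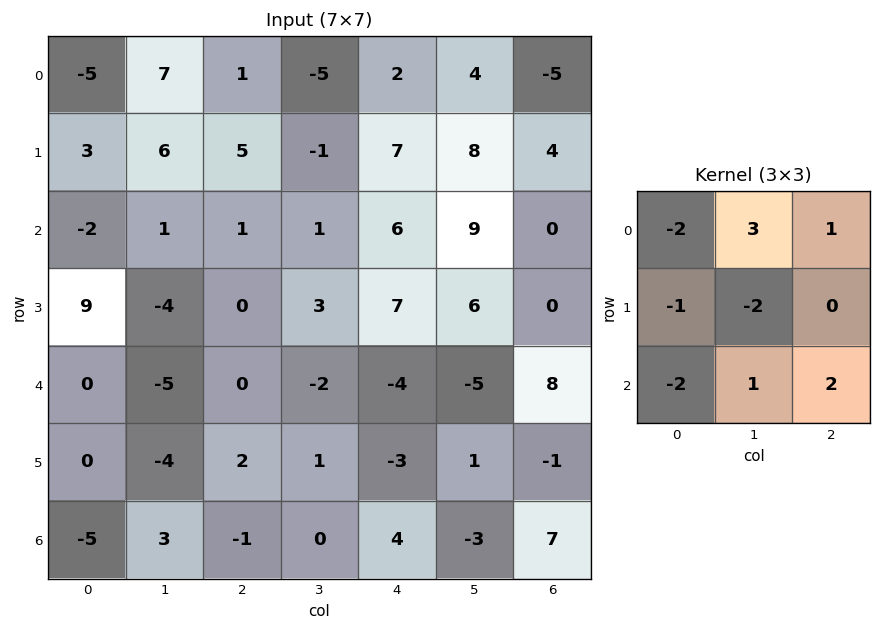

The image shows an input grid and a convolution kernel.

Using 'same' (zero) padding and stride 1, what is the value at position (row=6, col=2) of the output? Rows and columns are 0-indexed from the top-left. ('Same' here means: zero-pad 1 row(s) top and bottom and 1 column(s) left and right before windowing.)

The receptive field on the zero-padded input at this output position is [-4 2 1 / 3 -1 0 / 0 0 0]. Elementwise product with the kernel and sum: -4·-2 + 2·3 + 1·1 + 3·-1 + -1·-2 + 0·-2 + 0·1 + 0·2.

14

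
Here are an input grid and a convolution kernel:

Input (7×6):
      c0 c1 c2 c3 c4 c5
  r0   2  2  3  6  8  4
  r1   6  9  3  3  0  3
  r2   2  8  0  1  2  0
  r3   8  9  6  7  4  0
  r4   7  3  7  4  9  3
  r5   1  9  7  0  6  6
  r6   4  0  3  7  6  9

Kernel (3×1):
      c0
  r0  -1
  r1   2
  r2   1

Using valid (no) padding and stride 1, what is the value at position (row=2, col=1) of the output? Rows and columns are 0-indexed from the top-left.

The receptive field on the input at this output position is [8 / 9 / 3]. Elementwise product with the kernel and sum: 8·-1 + 9·2 + 3·1.

13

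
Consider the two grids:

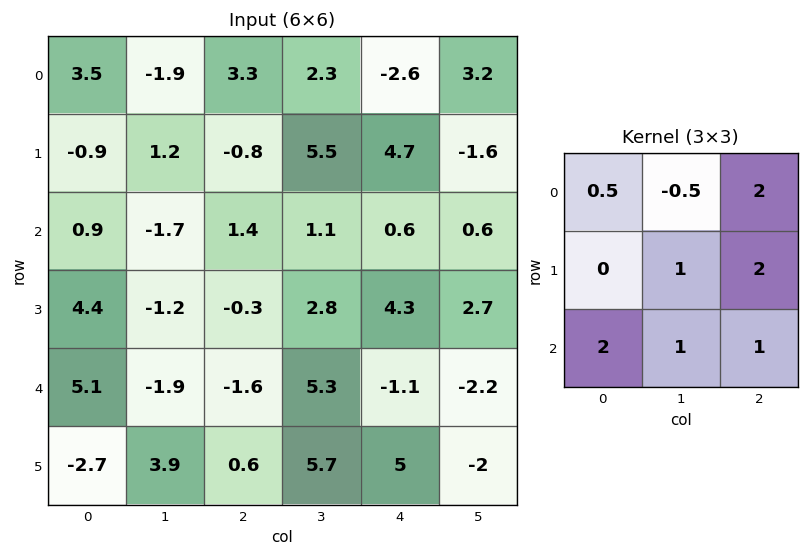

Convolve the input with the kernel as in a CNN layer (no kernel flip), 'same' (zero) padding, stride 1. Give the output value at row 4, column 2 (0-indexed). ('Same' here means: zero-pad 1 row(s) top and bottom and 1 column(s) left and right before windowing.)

28.25

The receptive field on the zero-padded input at this output position is [-1.2 -0.3 2.8 / -1.9 -1.6 5.3 / 3.9 0.6 5.7]. Elementwise product with the kernel and sum: -1.2·0.5 + -0.3·-0.5 + 2.8·2 + -1.6·1 + 5.3·2 + 3.9·2 + 0.6·1 + 5.7·1.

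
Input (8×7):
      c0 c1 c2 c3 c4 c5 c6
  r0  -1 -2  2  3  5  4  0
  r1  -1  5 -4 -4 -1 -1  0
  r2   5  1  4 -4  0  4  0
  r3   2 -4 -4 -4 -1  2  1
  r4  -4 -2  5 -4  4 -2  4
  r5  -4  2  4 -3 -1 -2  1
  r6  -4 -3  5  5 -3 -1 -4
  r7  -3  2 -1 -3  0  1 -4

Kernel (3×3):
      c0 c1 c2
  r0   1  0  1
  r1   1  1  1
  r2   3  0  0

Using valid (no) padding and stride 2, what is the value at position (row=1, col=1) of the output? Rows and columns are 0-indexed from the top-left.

10

The receptive field on the input at this output position is [4 -4 0 / -4 -4 -1 / 5 -4 4]. Elementwise product with the kernel and sum: 4·1 + 0·1 + -4·1 + -4·1 + -1·1 + 5·3.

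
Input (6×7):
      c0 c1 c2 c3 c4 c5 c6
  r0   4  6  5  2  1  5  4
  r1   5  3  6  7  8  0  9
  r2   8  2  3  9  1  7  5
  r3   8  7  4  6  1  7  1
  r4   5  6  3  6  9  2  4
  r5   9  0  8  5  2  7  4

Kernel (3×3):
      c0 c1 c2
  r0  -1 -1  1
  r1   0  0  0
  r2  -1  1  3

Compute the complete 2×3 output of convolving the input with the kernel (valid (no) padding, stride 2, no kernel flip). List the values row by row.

-2 3 19
3 19 2

Output[0,0]: The receptive field on the input at this output position is [4 6 5 / 5 3 6 / 8 2 3]. Elementwise product with the kernel and sum: 4·-1 + 6·-1 + 5·1 + 8·-1 + 2·1 + 3·3.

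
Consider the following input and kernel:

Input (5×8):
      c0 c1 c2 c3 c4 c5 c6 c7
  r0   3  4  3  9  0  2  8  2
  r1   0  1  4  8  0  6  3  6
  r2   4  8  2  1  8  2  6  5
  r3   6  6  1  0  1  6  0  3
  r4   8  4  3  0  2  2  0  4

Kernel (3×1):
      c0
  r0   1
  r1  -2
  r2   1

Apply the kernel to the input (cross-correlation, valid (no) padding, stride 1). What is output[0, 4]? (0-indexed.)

8

The receptive field on the input at this output position is [0 / 0 / 8]. Elementwise product with the kernel and sum: 0·1 + 0·-2 + 8·1.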